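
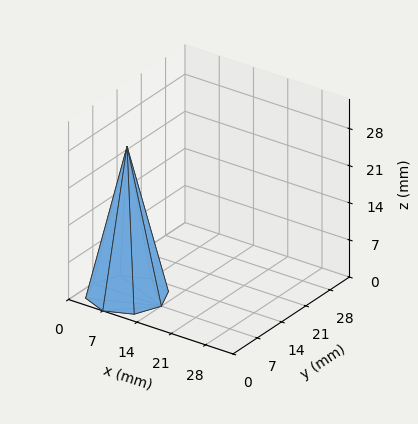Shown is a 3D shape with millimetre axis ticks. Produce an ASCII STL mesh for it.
Reading the render: the shape is a regular 8-sided pyramid, base circumscribed radius ≈ 7 mm, apex at z ≈ 28 mm (dimensions read to the nearest mm from the axis ticks). For the STL, each face is triangulated and given an outward normal.

solid part
  facet normal 0.0000 0.0000 -1.0000
    outer loop
      vertex 7.00 14.00 0.00
      vertex 11.95 11.95 0.00
      vertex 14.00 7.00 0.00
    endloop
  endfacet
  facet normal 0.0000 0.0000 -1.0000
    outer loop
      vertex 2.05 11.95 0.00
      vertex 7.00 14.00 0.00
      vertex 14.00 7.00 0.00
    endloop
  endfacet
  facet normal 0.0000 0.0000 -1.0000
    outer loop
      vertex 0.00 7.00 0.00
      vertex 2.05 11.95 0.00
      vertex 14.00 7.00 0.00
    endloop
  endfacet
  facet normal 0.0000 0.0000 -1.0000
    outer loop
      vertex 2.05 2.05 0.00
      vertex 0.00 7.00 0.00
      vertex 14.00 7.00 0.00
    endloop
  endfacet
  facet normal 0.0000 0.0000 -1.0000
    outer loop
      vertex 7.00 0.00 0.00
      vertex 2.05 2.05 0.00
      vertex 14.00 7.00 0.00
    endloop
  endfacet
  facet normal 0.0000 0.0000 -1.0000
    outer loop
      vertex 11.95 2.05 0.00
      vertex 7.00 0.00 0.00
      vertex 14.00 7.00 0.00
    endloop
  endfacet
  facet normal 0.9002 0.3728 0.2251
    outer loop
      vertex 14.00 7.00 0.00
      vertex 11.95 11.95 0.00
      vertex 7.00 7.00 28.00
    endloop
  endfacet
  facet normal 0.3728 0.9002 0.2251
    outer loop
      vertex 11.95 11.95 0.00
      vertex 7.00 14.00 0.00
      vertex 7.00 7.00 28.00
    endloop
  endfacet
  facet normal -0.3728 0.9002 0.2251
    outer loop
      vertex 7.00 14.00 0.00
      vertex 2.05 11.95 0.00
      vertex 7.00 7.00 28.00
    endloop
  endfacet
  facet normal -0.9002 0.3728 0.2251
    outer loop
      vertex 2.05 11.95 0.00
      vertex 0.00 7.00 0.00
      vertex 7.00 7.00 28.00
    endloop
  endfacet
  facet normal -0.9002 -0.3728 0.2251
    outer loop
      vertex 0.00 7.00 0.00
      vertex 2.05 2.05 0.00
      vertex 7.00 7.00 28.00
    endloop
  endfacet
  facet normal -0.3728 -0.9002 0.2251
    outer loop
      vertex 2.05 2.05 0.00
      vertex 7.00 0.00 0.00
      vertex 7.00 7.00 28.00
    endloop
  endfacet
  facet normal 0.3728 -0.9002 0.2251
    outer loop
      vertex 7.00 0.00 0.00
      vertex 11.95 2.05 0.00
      vertex 7.00 7.00 28.00
    endloop
  endfacet
  facet normal 0.9002 -0.3728 0.2251
    outer loop
      vertex 11.95 2.05 0.00
      vertex 14.00 7.00 0.00
      vertex 7.00 7.00 28.00
    endloop
  endfacet
endsolid part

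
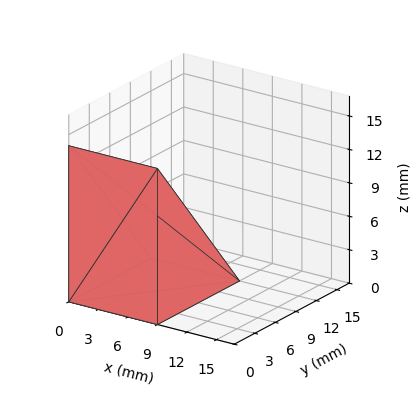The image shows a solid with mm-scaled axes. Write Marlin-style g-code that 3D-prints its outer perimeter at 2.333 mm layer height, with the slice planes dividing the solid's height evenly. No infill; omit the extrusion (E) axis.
Reading the render: the shape is a wedge (ramp): 9 × 12 mm base, rising to 14 mm along the y=0 edge and sloping linearly to z=0 at y=12 (dimensions read to the nearest mm from the axis ticks). For the g-code, the solid's height is divided into equal slices at the stated Δz and each level perimeter traced with G1 moves after a G0 lift.

; perimeter-only toolpath
G21 ; units = mm
G90 ; absolute positioning
G28 ; home
; layer 1
G0 Z2.333
G0 X0.000 Y0.000
G1 X9.000 Y0.000
G1 X9.000 Y10.000
G1 X0.000 Y10.000
G1 X0.000 Y0.000
; layer 2
G0 Z4.667
G0 X0.000 Y0.000
G1 X9.000 Y0.000
G1 X9.000 Y8.000
G1 X0.000 Y8.000
G1 X0.000 Y0.000
; layer 3
G0 Z7.000
G0 X0.000 Y0.000
G1 X9.000 Y0.000
G1 X9.000 Y6.000
G1 X0.000 Y6.000
G1 X0.000 Y0.000
; layer 4
G0 Z9.333
G0 X0.000 Y0.000
G1 X9.000 Y0.000
G1 X9.000 Y4.000
G1 X0.000 Y4.000
G1 X0.000 Y0.000
; layer 5
G0 Z11.667
G0 X0.000 Y0.000
G1 X9.000 Y0.000
G1 X9.000 Y2.000
G1 X0.000 Y2.000
G1 X0.000 Y0.000
M2 ; end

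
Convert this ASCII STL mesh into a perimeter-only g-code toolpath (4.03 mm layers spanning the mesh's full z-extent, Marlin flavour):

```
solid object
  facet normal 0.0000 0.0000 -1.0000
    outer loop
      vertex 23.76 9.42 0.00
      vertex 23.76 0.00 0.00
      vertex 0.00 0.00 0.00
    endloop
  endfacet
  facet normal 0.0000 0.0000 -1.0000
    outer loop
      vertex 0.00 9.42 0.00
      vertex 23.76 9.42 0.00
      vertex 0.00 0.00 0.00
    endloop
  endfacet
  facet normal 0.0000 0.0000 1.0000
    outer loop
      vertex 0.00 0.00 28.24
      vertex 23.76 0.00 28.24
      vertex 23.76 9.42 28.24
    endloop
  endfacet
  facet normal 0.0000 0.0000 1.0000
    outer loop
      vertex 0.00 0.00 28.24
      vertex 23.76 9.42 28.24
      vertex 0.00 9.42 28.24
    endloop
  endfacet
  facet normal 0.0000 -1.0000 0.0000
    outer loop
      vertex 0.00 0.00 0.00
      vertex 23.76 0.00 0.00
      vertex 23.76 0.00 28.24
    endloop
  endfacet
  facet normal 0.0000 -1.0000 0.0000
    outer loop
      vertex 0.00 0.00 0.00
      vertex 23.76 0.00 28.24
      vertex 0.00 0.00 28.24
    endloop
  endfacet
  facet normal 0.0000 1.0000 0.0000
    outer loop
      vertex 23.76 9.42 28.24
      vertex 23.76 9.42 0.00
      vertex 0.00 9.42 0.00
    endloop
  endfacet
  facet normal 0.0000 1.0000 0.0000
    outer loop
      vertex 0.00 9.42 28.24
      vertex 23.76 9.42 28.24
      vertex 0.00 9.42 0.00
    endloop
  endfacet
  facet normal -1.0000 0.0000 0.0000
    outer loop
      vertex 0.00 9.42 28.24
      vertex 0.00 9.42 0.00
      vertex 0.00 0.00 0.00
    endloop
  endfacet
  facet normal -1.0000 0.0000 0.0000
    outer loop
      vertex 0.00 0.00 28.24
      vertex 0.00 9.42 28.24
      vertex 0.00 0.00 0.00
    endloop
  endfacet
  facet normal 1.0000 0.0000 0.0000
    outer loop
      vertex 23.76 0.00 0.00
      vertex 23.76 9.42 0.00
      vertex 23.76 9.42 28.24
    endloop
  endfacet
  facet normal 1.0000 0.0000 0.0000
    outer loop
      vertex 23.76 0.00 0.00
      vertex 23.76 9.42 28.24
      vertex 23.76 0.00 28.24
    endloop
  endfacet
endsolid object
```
; perimeter-only toolpath
G21 ; units = mm
G90 ; absolute positioning
G28 ; home
; layer 1
G0 Z4.03
G0 X0.00 Y0.00
G1 X23.76 Y0.00
G1 X23.76 Y9.42
G1 X0.00 Y9.42
G1 X0.00 Y0.00
; layer 2
G0 Z8.07
G0 X0.00 Y0.00
G1 X23.76 Y0.00
G1 X23.76 Y9.42
G1 X0.00 Y9.42
G1 X0.00 Y0.00
; layer 3
G0 Z12.10
G0 X0.00 Y0.00
G1 X23.76 Y0.00
G1 X23.76 Y9.42
G1 X0.00 Y9.42
G1 X0.00 Y0.00
; layer 4
G0 Z16.14
G0 X0.00 Y0.00
G1 X23.76 Y0.00
G1 X23.76 Y9.42
G1 X0.00 Y9.42
G1 X0.00 Y0.00
; layer 5
G0 Z20.17
G0 X0.00 Y0.00
G1 X23.76 Y0.00
G1 X23.76 Y9.42
G1 X0.00 Y9.42
G1 X0.00 Y0.00
; layer 6
G0 Z24.21
G0 X0.00 Y0.00
G1 X23.76 Y0.00
G1 X23.76 Y9.42
G1 X0.00 Y9.42
G1 X0.00 Y0.00
; layer 7
G0 Z28.24
G0 X0.00 Y0.00
G1 X23.76 Y0.00
G1 X23.76 Y9.42
G1 X0.00 Y9.42
G1 X0.00 Y0.00
M2 ; end

The solid is a rectangular box, roughly 23.8 × 9.42 mm footprint and 28.2 mm tall. Slicing at Δz = 4.03 mm — 7 equal slices spanning the solid's height, so layer i sits at z = i·h/7 — gives 7 non-empty perimeters. Each is a 4-segment closed polygon; G0 lifts to the layer z and rapids to the start vertex, then G1 traces the edges.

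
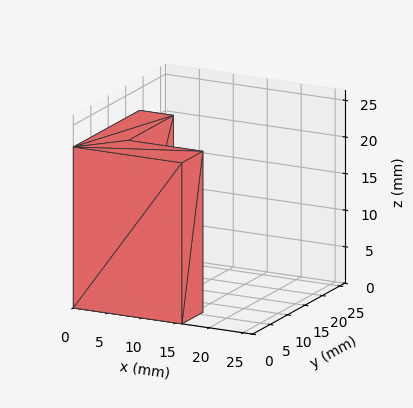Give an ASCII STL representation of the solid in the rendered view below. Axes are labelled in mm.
Reading the render: the shape is an L-shaped prism: outer 16 × 19 mm, arm thicknesses ≈ 6 mm (horizontal) and 5 mm (vertical), extruded 22 mm in z (dimensions read to the nearest mm from the axis ticks). For the STL, each face is triangulated and given an outward normal.

solid part
  facet normal 0.0000 0.0000 -1.0000
    outer loop
      vertex 16.0 6.0 0.0
      vertex 16.0 0.0 0.0
      vertex 0.0 0.0 0.0
    endloop
  endfacet
  facet normal 0.0000 0.0000 -1.0000
    outer loop
      vertex 5.0 6.0 0.0
      vertex 16.0 6.0 0.0
      vertex 0.0 0.0 0.0
    endloop
  endfacet
  facet normal 0.0000 0.0000 -1.0000
    outer loop
      vertex 5.0 19.0 0.0
      vertex 5.0 6.0 0.0
      vertex 0.0 0.0 0.0
    endloop
  endfacet
  facet normal 0.0000 0.0000 -1.0000
    outer loop
      vertex 0.0 19.0 0.0
      vertex 5.0 19.0 0.0
      vertex 0.0 0.0 0.0
    endloop
  endfacet
  facet normal 0.0000 0.0000 1.0000
    outer loop
      vertex 0.0 0.0 22.0
      vertex 16.0 0.0 22.0
      vertex 16.0 6.0 22.0
    endloop
  endfacet
  facet normal 0.0000 0.0000 1.0000
    outer loop
      vertex 0.0 0.0 22.0
      vertex 16.0 6.0 22.0
      vertex 5.0 6.0 22.0
    endloop
  endfacet
  facet normal 0.0000 0.0000 1.0000
    outer loop
      vertex 0.0 0.0 22.0
      vertex 5.0 6.0 22.0
      vertex 5.0 19.0 22.0
    endloop
  endfacet
  facet normal 0.0000 0.0000 1.0000
    outer loop
      vertex 0.0 0.0 22.0
      vertex 5.0 19.0 22.0
      vertex 0.0 19.0 22.0
    endloop
  endfacet
  facet normal 0.0000 -1.0000 0.0000
    outer loop
      vertex 0.0 0.0 0.0
      vertex 16.0 0.0 0.0
      vertex 16.0 0.0 22.0
    endloop
  endfacet
  facet normal 0.0000 -1.0000 0.0000
    outer loop
      vertex 0.0 0.0 0.0
      vertex 16.0 0.0 22.0
      vertex 0.0 0.0 22.0
    endloop
  endfacet
  facet normal 1.0000 0.0000 0.0000
    outer loop
      vertex 16.0 0.0 0.0
      vertex 16.0 6.0 0.0
      vertex 16.0 6.0 22.0
    endloop
  endfacet
  facet normal 1.0000 0.0000 0.0000
    outer loop
      vertex 16.0 0.0 0.0
      vertex 16.0 6.0 22.0
      vertex 16.0 0.0 22.0
    endloop
  endfacet
  facet normal 0.0000 1.0000 0.0000
    outer loop
      vertex 16.0 6.0 0.0
      vertex 5.0 6.0 0.0
      vertex 5.0 6.0 22.0
    endloop
  endfacet
  facet normal 0.0000 1.0000 0.0000
    outer loop
      vertex 16.0 6.0 0.0
      vertex 5.0 6.0 22.0
      vertex 16.0 6.0 22.0
    endloop
  endfacet
  facet normal 1.0000 0.0000 0.0000
    outer loop
      vertex 5.0 6.0 0.0
      vertex 5.0 19.0 0.0
      vertex 5.0 19.0 22.0
    endloop
  endfacet
  facet normal 1.0000 0.0000 0.0000
    outer loop
      vertex 5.0 6.0 0.0
      vertex 5.0 19.0 22.0
      vertex 5.0 6.0 22.0
    endloop
  endfacet
  facet normal 0.0000 1.0000 0.0000
    outer loop
      vertex 5.0 19.0 0.0
      vertex 0.0 19.0 0.0
      vertex 0.0 19.0 22.0
    endloop
  endfacet
  facet normal 0.0000 1.0000 0.0000
    outer loop
      vertex 5.0 19.0 0.0
      vertex 0.0 19.0 22.0
      vertex 5.0 19.0 22.0
    endloop
  endfacet
  facet normal -1.0000 0.0000 0.0000
    outer loop
      vertex 0.0 19.0 0.0
      vertex 0.0 0.0 0.0
      vertex 0.0 0.0 22.0
    endloop
  endfacet
  facet normal -1.0000 0.0000 0.0000
    outer loop
      vertex 0.0 19.0 0.0
      vertex 0.0 0.0 22.0
      vertex 0.0 19.0 22.0
    endloop
  endfacet
endsolid part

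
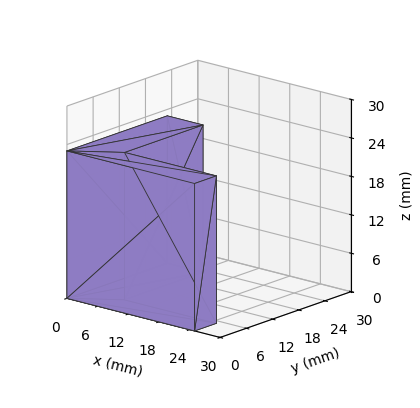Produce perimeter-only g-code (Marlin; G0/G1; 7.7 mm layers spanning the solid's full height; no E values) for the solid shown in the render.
Reading the render: the shape is an L-shaped prism: outer 25 × 23 mm, arm thicknesses ≈ 5 mm (horizontal) and 7 mm (vertical), extruded 23 mm in z (dimensions read to the nearest mm from the axis ticks). For the g-code, the solid's height is divided into equal slices at the stated Δz and each level perimeter traced with G1 moves after a G0 lift.

; perimeter-only toolpath
G21 ; units = mm
G90 ; absolute positioning
G28 ; home
; layer 1
G0 Z7.7
G0 X0.0 Y0.0
G1 X25.0 Y0.0
G1 X25.0 Y5.0
G1 X7.0 Y5.0
G1 X7.0 Y23.0
G1 X0.0 Y23.0
G1 X0.0 Y0.0
; layer 2
G0 Z15.3
G0 X0.0 Y0.0
G1 X25.0 Y0.0
G1 X25.0 Y5.0
G1 X7.0 Y5.0
G1 X7.0 Y23.0
G1 X0.0 Y23.0
G1 X0.0 Y0.0
; layer 3
G0 Z23.0
G0 X0.0 Y0.0
G1 X25.0 Y0.0
G1 X25.0 Y5.0
G1 X7.0 Y5.0
G1 X7.0 Y23.0
G1 X0.0 Y23.0
G1 X0.0 Y0.0
M2 ; end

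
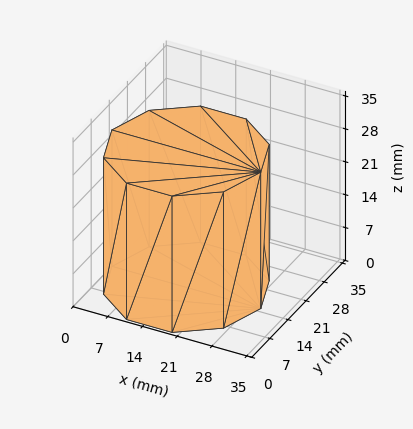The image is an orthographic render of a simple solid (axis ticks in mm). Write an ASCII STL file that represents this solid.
Reading the render: the shape is a regular 10-sided prism (a cylinder approximated with 10 flat sides), circumscribed radius ≈ 15 mm, height ≈ 29 mm (dimensions read to the nearest mm from the axis ticks). For the STL, each face is triangulated and given an outward normal.

solid part
  facet normal 0.0000 0.0000 -1.0000
    outer loop
      vertex 19.6 29.3 0.0
      vertex 27.1 23.8 0.0
      vertex 30.0 15.0 0.0
    endloop
  endfacet
  facet normal 0.0000 0.0000 -1.0000
    outer loop
      vertex 10.4 29.3 0.0
      vertex 19.6 29.3 0.0
      vertex 30.0 15.0 0.0
    endloop
  endfacet
  facet normal 0.0000 0.0000 -1.0000
    outer loop
      vertex 2.9 23.8 0.0
      vertex 10.4 29.3 0.0
      vertex 30.0 15.0 0.0
    endloop
  endfacet
  facet normal 0.0000 0.0000 -1.0000
    outer loop
      vertex 0.0 15.0 0.0
      vertex 2.9 23.8 0.0
      vertex 30.0 15.0 0.0
    endloop
  endfacet
  facet normal 0.0000 0.0000 -1.0000
    outer loop
      vertex 2.9 6.2 0.0
      vertex 0.0 15.0 0.0
      vertex 30.0 15.0 0.0
    endloop
  endfacet
  facet normal 0.0000 0.0000 -1.0000
    outer loop
      vertex 10.4 0.7 0.0
      vertex 2.9 6.2 0.0
      vertex 30.0 15.0 0.0
    endloop
  endfacet
  facet normal 0.0000 0.0000 -1.0000
    outer loop
      vertex 19.6 0.7 0.0
      vertex 10.4 0.7 0.0
      vertex 30.0 15.0 0.0
    endloop
  endfacet
  facet normal 0.0000 0.0000 -1.0000
    outer loop
      vertex 27.1 6.2 0.0
      vertex 19.6 0.7 0.0
      vertex 30.0 15.0 0.0
    endloop
  endfacet
  facet normal 0.0000 0.0000 1.0000
    outer loop
      vertex 30.0 15.0 29.0
      vertex 27.1 23.8 29.0
      vertex 19.6 29.3 29.0
    endloop
  endfacet
  facet normal 0.0000 0.0000 1.0000
    outer loop
      vertex 30.0 15.0 29.0
      vertex 19.6 29.3 29.0
      vertex 10.4 29.3 29.0
    endloop
  endfacet
  facet normal 0.0000 0.0000 1.0000
    outer loop
      vertex 30.0 15.0 29.0
      vertex 10.4 29.3 29.0
      vertex 2.9 23.8 29.0
    endloop
  endfacet
  facet normal 0.0000 0.0000 1.0000
    outer loop
      vertex 30.0 15.0 29.0
      vertex 2.9 23.8 29.0
      vertex 0.0 15.0 29.0
    endloop
  endfacet
  facet normal 0.0000 0.0000 1.0000
    outer loop
      vertex 30.0 15.0 29.0
      vertex 0.0 15.0 29.0
      vertex 2.9 6.2 29.0
    endloop
  endfacet
  facet normal 0.0000 0.0000 1.0000
    outer loop
      vertex 30.0 15.0 29.0
      vertex 2.9 6.2 29.0
      vertex 10.4 0.7 29.0
    endloop
  endfacet
  facet normal 0.0000 0.0000 1.0000
    outer loop
      vertex 30.0 15.0 29.0
      vertex 10.4 0.7 29.0
      vertex 19.6 0.7 29.0
    endloop
  endfacet
  facet normal 0.0000 0.0000 1.0000
    outer loop
      vertex 30.0 15.0 29.0
      vertex 19.6 0.7 29.0
      vertex 27.1 6.2 29.0
    endloop
  endfacet
  facet normal 0.9498 0.3130 0.0000
    outer loop
      vertex 30.0 15.0 0.0
      vertex 27.1 23.8 0.0
      vertex 27.1 23.8 29.0
    endloop
  endfacet
  facet normal 0.9498 0.3130 0.0000
    outer loop
      vertex 30.0 15.0 0.0
      vertex 27.1 23.8 29.0
      vertex 30.0 15.0 29.0
    endloop
  endfacet
  facet normal 0.5914 0.8064 0.0000
    outer loop
      vertex 27.1 23.8 0.0
      vertex 19.6 29.3 0.0
      vertex 19.6 29.3 29.0
    endloop
  endfacet
  facet normal 0.5914 0.8064 0.0000
    outer loop
      vertex 27.1 23.8 0.0
      vertex 19.6 29.3 29.0
      vertex 27.1 23.8 29.0
    endloop
  endfacet
  facet normal 0.0000 1.0000 0.0000
    outer loop
      vertex 19.6 29.3 0.0
      vertex 10.4 29.3 0.0
      vertex 10.4 29.3 29.0
    endloop
  endfacet
  facet normal 0.0000 1.0000 0.0000
    outer loop
      vertex 19.6 29.3 0.0
      vertex 10.4 29.3 29.0
      vertex 19.6 29.3 29.0
    endloop
  endfacet
  facet normal -0.5914 0.8064 0.0000
    outer loop
      vertex 10.4 29.3 0.0
      vertex 2.9 23.8 0.0
      vertex 2.9 23.8 29.0
    endloop
  endfacet
  facet normal -0.5914 0.8064 0.0000
    outer loop
      vertex 10.4 29.3 0.0
      vertex 2.9 23.8 29.0
      vertex 10.4 29.3 29.0
    endloop
  endfacet
  facet normal -0.9498 0.3130 0.0000
    outer loop
      vertex 2.9 23.8 0.0
      vertex 0.0 15.0 0.0
      vertex 0.0 15.0 29.0
    endloop
  endfacet
  facet normal -0.9498 0.3130 0.0000
    outer loop
      vertex 2.9 23.8 0.0
      vertex 0.0 15.0 29.0
      vertex 2.9 23.8 29.0
    endloop
  endfacet
  facet normal -0.9498 -0.3130 0.0000
    outer loop
      vertex 0.0 15.0 0.0
      vertex 2.9 6.2 0.0
      vertex 2.9 6.2 29.0
    endloop
  endfacet
  facet normal -0.9498 -0.3130 0.0000
    outer loop
      vertex 0.0 15.0 0.0
      vertex 2.9 6.2 29.0
      vertex 0.0 15.0 29.0
    endloop
  endfacet
  facet normal -0.5914 -0.8064 0.0000
    outer loop
      vertex 2.9 6.2 0.0
      vertex 10.4 0.7 0.0
      vertex 10.4 0.7 29.0
    endloop
  endfacet
  facet normal -0.5914 -0.8064 0.0000
    outer loop
      vertex 2.9 6.2 0.0
      vertex 10.4 0.7 29.0
      vertex 2.9 6.2 29.0
    endloop
  endfacet
  facet normal 0.0000 -1.0000 0.0000
    outer loop
      vertex 10.4 0.7 0.0
      vertex 19.6 0.7 0.0
      vertex 19.6 0.7 29.0
    endloop
  endfacet
  facet normal 0.0000 -1.0000 0.0000
    outer loop
      vertex 10.4 0.7 0.0
      vertex 19.6 0.7 29.0
      vertex 10.4 0.7 29.0
    endloop
  endfacet
  facet normal 0.5914 -0.8064 0.0000
    outer loop
      vertex 19.6 0.7 0.0
      vertex 27.1 6.2 0.0
      vertex 27.1 6.2 29.0
    endloop
  endfacet
  facet normal 0.5914 -0.8064 0.0000
    outer loop
      vertex 19.6 0.7 0.0
      vertex 27.1 6.2 29.0
      vertex 19.6 0.7 29.0
    endloop
  endfacet
  facet normal 0.9498 -0.3130 0.0000
    outer loop
      vertex 27.1 6.2 0.0
      vertex 30.0 15.0 0.0
      vertex 30.0 15.0 29.0
    endloop
  endfacet
  facet normal 0.9498 -0.3130 0.0000
    outer loop
      vertex 27.1 6.2 0.0
      vertex 30.0 15.0 29.0
      vertex 27.1 6.2 29.0
    endloop
  endfacet
endsolid part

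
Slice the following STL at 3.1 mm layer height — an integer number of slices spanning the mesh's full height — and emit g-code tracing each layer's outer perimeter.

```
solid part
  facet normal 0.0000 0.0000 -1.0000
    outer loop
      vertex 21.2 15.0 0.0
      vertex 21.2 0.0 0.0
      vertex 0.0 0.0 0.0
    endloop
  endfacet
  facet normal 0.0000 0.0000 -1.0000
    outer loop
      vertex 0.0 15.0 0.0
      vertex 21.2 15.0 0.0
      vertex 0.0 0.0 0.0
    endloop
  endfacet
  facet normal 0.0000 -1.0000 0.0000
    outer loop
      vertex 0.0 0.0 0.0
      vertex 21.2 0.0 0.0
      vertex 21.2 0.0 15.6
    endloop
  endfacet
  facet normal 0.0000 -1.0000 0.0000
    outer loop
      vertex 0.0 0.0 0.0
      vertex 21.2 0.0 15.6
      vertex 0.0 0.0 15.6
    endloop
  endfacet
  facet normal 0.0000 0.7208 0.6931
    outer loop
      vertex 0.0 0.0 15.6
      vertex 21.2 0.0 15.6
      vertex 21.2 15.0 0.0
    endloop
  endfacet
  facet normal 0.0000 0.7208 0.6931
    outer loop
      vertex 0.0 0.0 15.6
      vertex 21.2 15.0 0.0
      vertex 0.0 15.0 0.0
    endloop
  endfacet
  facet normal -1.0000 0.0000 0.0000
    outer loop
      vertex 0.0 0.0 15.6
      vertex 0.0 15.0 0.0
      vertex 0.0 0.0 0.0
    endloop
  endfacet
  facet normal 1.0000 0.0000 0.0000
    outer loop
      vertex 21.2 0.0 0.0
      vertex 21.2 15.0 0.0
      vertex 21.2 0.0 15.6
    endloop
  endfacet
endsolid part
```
; perimeter-only toolpath
G21 ; units = mm
G90 ; absolute positioning
G28 ; home
; layer 1
G0 Z3.1
G0 X0.0 Y0.0
G1 X21.2 Y0.0
G1 X21.2 Y12.0
G1 X0.0 Y12.0
G1 X0.0 Y0.0
; layer 2
G0 Z6.2
G0 X0.0 Y0.0
G1 X21.2 Y0.0
G1 X21.2 Y9.0
G1 X0.0 Y9.0
G1 X0.0 Y0.0
; layer 3
G0 Z9.4
G0 X0.0 Y0.0
G1 X21.2 Y0.0
G1 X21.2 Y6.0
G1 X0.0 Y6.0
G1 X0.0 Y0.0
; layer 4
G0 Z12.5
G0 X0.0 Y0.0
G1 X21.2 Y0.0
G1 X21.2 Y3.0
G1 X0.0 Y3.0
G1 X0.0 Y0.0
M2 ; end

The solid is a wedge (ramp): 21.2 × 15 mm base, rising to 15.6 mm along the y=0 edge and sloping linearly to z=0 at y=15. Slicing at Δz = 3.1 mm — 5 equal slices spanning the solid's height, so layer i sits at z = i·h/5 — gives 4 non-empty perimeters. Each is a 4-segment closed polygon; G0 lifts to the layer z and rapids to the start vertex, then G1 traces the edges. The cross-section shrinks linearly with z (the slice at the apex is degenerate and omitted).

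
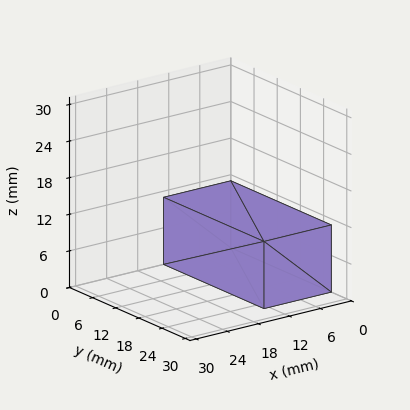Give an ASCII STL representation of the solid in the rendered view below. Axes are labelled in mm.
Reading the render: the shape is a rectangular box, roughly 13 × 26 mm footprint and 11 mm tall (dimensions read to the nearest mm from the axis ticks). For the STL, each face is triangulated and given an outward normal.

solid part
  facet normal 0.0000 0.0000 -1.0000
    outer loop
      vertex 13.0 26.0 0.0
      vertex 13.0 0.0 0.0
      vertex 0.0 0.0 0.0
    endloop
  endfacet
  facet normal 0.0000 0.0000 -1.0000
    outer loop
      vertex 0.0 26.0 0.0
      vertex 13.0 26.0 0.0
      vertex 0.0 0.0 0.0
    endloop
  endfacet
  facet normal 0.0000 0.0000 1.0000
    outer loop
      vertex 0.0 0.0 11.0
      vertex 13.0 0.0 11.0
      vertex 13.0 26.0 11.0
    endloop
  endfacet
  facet normal 0.0000 0.0000 1.0000
    outer loop
      vertex 0.0 0.0 11.0
      vertex 13.0 26.0 11.0
      vertex 0.0 26.0 11.0
    endloop
  endfacet
  facet normal 0.0000 -1.0000 0.0000
    outer loop
      vertex 0.0 0.0 0.0
      vertex 13.0 0.0 0.0
      vertex 13.0 0.0 11.0
    endloop
  endfacet
  facet normal 0.0000 -1.0000 0.0000
    outer loop
      vertex 0.0 0.0 0.0
      vertex 13.0 0.0 11.0
      vertex 0.0 0.0 11.0
    endloop
  endfacet
  facet normal 0.0000 1.0000 0.0000
    outer loop
      vertex 13.0 26.0 11.0
      vertex 13.0 26.0 0.0
      vertex 0.0 26.0 0.0
    endloop
  endfacet
  facet normal 0.0000 1.0000 0.0000
    outer loop
      vertex 0.0 26.0 11.0
      vertex 13.0 26.0 11.0
      vertex 0.0 26.0 0.0
    endloop
  endfacet
  facet normal -1.0000 0.0000 0.0000
    outer loop
      vertex 0.0 26.0 11.0
      vertex 0.0 26.0 0.0
      vertex 0.0 0.0 0.0
    endloop
  endfacet
  facet normal -1.0000 0.0000 0.0000
    outer loop
      vertex 0.0 0.0 11.0
      vertex 0.0 26.0 11.0
      vertex 0.0 0.0 0.0
    endloop
  endfacet
  facet normal 1.0000 0.0000 0.0000
    outer loop
      vertex 13.0 0.0 0.0
      vertex 13.0 26.0 0.0
      vertex 13.0 26.0 11.0
    endloop
  endfacet
  facet normal 1.0000 0.0000 0.0000
    outer loop
      vertex 13.0 0.0 0.0
      vertex 13.0 26.0 11.0
      vertex 13.0 0.0 11.0
    endloop
  endfacet
endsolid part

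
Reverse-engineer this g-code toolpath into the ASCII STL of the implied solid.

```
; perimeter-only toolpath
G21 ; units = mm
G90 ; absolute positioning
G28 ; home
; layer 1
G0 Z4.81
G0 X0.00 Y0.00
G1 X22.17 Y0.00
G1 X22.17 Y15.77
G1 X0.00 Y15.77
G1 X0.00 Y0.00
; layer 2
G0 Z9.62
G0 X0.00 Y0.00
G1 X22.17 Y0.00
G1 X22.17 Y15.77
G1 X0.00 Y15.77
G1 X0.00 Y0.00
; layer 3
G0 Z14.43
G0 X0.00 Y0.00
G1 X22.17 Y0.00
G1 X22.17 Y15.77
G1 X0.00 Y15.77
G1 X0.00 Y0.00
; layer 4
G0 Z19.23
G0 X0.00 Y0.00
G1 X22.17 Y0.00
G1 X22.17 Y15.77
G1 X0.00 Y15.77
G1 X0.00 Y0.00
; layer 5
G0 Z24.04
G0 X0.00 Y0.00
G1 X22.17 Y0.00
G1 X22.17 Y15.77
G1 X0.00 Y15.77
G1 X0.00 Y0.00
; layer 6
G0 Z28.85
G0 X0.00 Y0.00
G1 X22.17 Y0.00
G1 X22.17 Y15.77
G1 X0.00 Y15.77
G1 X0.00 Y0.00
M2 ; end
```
solid part
  facet normal 0.0000 0.0000 -1.0000
    outer loop
      vertex 22.17 15.77 0.00
      vertex 22.17 0.00 0.00
      vertex 0.00 0.00 0.00
    endloop
  endfacet
  facet normal 0.0000 0.0000 -1.0000
    outer loop
      vertex 0.00 15.77 0.00
      vertex 22.17 15.77 0.00
      vertex 0.00 0.00 0.00
    endloop
  endfacet
  facet normal 0.0000 0.0000 1.0000
    outer loop
      vertex 0.00 0.00 28.85
      vertex 22.17 0.00 28.85
      vertex 22.17 15.77 28.85
    endloop
  endfacet
  facet normal 0.0000 0.0000 1.0000
    outer loop
      vertex 0.00 0.00 28.85
      vertex 22.17 15.77 28.85
      vertex 0.00 15.77 28.85
    endloop
  endfacet
  facet normal 0.0000 -1.0000 0.0000
    outer loop
      vertex 0.00 0.00 0.00
      vertex 22.17 0.00 0.00
      vertex 22.17 0.00 28.85
    endloop
  endfacet
  facet normal 0.0000 -1.0000 0.0000
    outer loop
      vertex 0.00 0.00 0.00
      vertex 22.17 0.00 28.85
      vertex 0.00 0.00 28.85
    endloop
  endfacet
  facet normal 0.0000 1.0000 0.0000
    outer loop
      vertex 22.17 15.77 28.85
      vertex 22.17 15.77 0.00
      vertex 0.00 15.77 0.00
    endloop
  endfacet
  facet normal 0.0000 1.0000 0.0000
    outer loop
      vertex 0.00 15.77 28.85
      vertex 22.17 15.77 28.85
      vertex 0.00 15.77 0.00
    endloop
  endfacet
  facet normal -1.0000 0.0000 0.0000
    outer loop
      vertex 0.00 15.77 28.85
      vertex 0.00 15.77 0.00
      vertex 0.00 0.00 0.00
    endloop
  endfacet
  facet normal -1.0000 0.0000 0.0000
    outer loop
      vertex 0.00 0.00 28.85
      vertex 0.00 15.77 28.85
      vertex 0.00 0.00 0.00
    endloop
  endfacet
  facet normal 1.0000 0.0000 0.0000
    outer loop
      vertex 22.17 0.00 0.00
      vertex 22.17 15.77 0.00
      vertex 22.17 15.77 28.85
    endloop
  endfacet
  facet normal 1.0000 0.0000 0.0000
    outer loop
      vertex 22.17 0.00 0.00
      vertex 22.17 15.77 28.85
      vertex 22.17 0.00 28.85
    endloop
  endfacet
endsolid part

The G0 Z moves step by Δz≈4.81 mm. Every layer's G1 loop is the same polygon, so the solid is a straight extrusion of it from z=0 to z≈28.9. Closing with flat bottom and top caps and triangulating gives 12 facets — a rectangular box, roughly 22.2 × 15.8 mm footprint and 28.9 mm tall.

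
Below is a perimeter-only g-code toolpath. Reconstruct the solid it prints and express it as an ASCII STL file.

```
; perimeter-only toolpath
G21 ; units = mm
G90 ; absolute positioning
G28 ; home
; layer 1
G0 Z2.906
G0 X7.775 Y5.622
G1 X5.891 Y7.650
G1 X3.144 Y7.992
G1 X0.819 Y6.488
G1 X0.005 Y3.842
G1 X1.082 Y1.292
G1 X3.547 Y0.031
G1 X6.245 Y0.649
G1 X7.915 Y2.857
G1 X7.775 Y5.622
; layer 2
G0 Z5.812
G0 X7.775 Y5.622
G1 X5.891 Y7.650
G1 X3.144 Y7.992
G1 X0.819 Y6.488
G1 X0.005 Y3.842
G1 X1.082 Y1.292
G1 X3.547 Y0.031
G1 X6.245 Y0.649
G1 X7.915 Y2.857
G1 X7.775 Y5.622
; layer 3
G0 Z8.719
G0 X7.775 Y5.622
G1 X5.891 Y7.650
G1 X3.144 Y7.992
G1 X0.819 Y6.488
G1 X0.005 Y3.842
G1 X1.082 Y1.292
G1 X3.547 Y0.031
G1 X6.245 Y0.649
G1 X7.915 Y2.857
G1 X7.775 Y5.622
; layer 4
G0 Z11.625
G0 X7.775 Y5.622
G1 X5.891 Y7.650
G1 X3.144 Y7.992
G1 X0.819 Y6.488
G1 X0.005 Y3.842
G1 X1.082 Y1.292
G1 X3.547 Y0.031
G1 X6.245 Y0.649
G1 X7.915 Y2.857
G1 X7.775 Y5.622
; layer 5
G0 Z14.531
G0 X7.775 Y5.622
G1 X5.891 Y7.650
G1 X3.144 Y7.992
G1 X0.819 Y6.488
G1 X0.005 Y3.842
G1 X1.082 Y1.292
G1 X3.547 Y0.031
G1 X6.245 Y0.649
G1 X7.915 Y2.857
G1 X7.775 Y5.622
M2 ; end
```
solid part
  facet normal 0.0000 0.0000 -1.0000
    outer loop
      vertex 3.144 7.992 0.000
      vertex 5.891 7.650 0.000
      vertex 7.775 5.622 0.000
    endloop
  endfacet
  facet normal 0.0000 0.0000 -1.0000
    outer loop
      vertex 0.819 6.488 0.000
      vertex 3.144 7.992 0.000
      vertex 7.775 5.622 0.000
    endloop
  endfacet
  facet normal 0.0000 0.0000 -1.0000
    outer loop
      vertex 0.005 3.842 0.000
      vertex 0.819 6.488 0.000
      vertex 7.775 5.622 0.000
    endloop
  endfacet
  facet normal 0.0000 0.0000 -1.0000
    outer loop
      vertex 1.082 1.292 0.000
      vertex 0.005 3.842 0.000
      vertex 7.775 5.622 0.000
    endloop
  endfacet
  facet normal 0.0000 0.0000 -1.0000
    outer loop
      vertex 3.547 0.031 0.000
      vertex 1.082 1.292 0.000
      vertex 7.775 5.622 0.000
    endloop
  endfacet
  facet normal 0.0000 0.0000 -1.0000
    outer loop
      vertex 6.245 0.649 0.000
      vertex 3.547 0.031 0.000
      vertex 7.775 5.622 0.000
    endloop
  endfacet
  facet normal 0.0000 0.0000 -1.0000
    outer loop
      vertex 7.915 2.857 0.000
      vertex 6.245 0.649 0.000
      vertex 7.775 5.622 0.000
    endloop
  endfacet
  facet normal 0.0000 0.0000 1.0000
    outer loop
      vertex 7.775 5.622 14.531
      vertex 5.891 7.650 14.531
      vertex 3.144 7.992 14.531
    endloop
  endfacet
  facet normal 0.0000 0.0000 1.0000
    outer loop
      vertex 7.775 5.622 14.531
      vertex 3.144 7.992 14.531
      vertex 0.819 6.488 14.531
    endloop
  endfacet
  facet normal 0.0000 0.0000 1.0000
    outer loop
      vertex 7.775 5.622 14.531
      vertex 0.819 6.488 14.531
      vertex 0.005 3.842 14.531
    endloop
  endfacet
  facet normal 0.0000 0.0000 1.0000
    outer loop
      vertex 7.775 5.622 14.531
      vertex 0.005 3.842 14.531
      vertex 1.082 1.292 14.531
    endloop
  endfacet
  facet normal 0.0000 0.0000 1.0000
    outer loop
      vertex 7.775 5.622 14.531
      vertex 1.082 1.292 14.531
      vertex 3.547 0.031 14.531
    endloop
  endfacet
  facet normal 0.0000 0.0000 1.0000
    outer loop
      vertex 7.775 5.622 14.531
      vertex 3.547 0.031 14.531
      vertex 6.245 0.649 14.531
    endloop
  endfacet
  facet normal 0.0000 0.0000 1.0000
    outer loop
      vertex 7.775 5.622 14.531
      vertex 6.245 0.649 14.531
      vertex 7.915 2.857 14.531
    endloop
  endfacet
  facet normal 0.7326 0.6806 0.0000
    outer loop
      vertex 7.775 5.622 0.000
      vertex 5.891 7.650 0.000
      vertex 5.891 7.650 14.531
    endloop
  endfacet
  facet normal 0.7326 0.6806 0.0000
    outer loop
      vertex 7.775 5.622 0.000
      vertex 5.891 7.650 14.531
      vertex 7.775 5.622 14.531
    endloop
  endfacet
  facet normal 0.1235 0.9923 0.0000
    outer loop
      vertex 5.891 7.650 0.000
      vertex 3.144 7.992 0.000
      vertex 3.144 7.992 14.531
    endloop
  endfacet
  facet normal 0.1235 0.9923 0.0000
    outer loop
      vertex 5.891 7.650 0.000
      vertex 3.144 7.992 14.531
      vertex 5.891 7.650 14.531
    endloop
  endfacet
  facet normal -0.5431 0.8396 0.0000
    outer loop
      vertex 3.144 7.992 0.000
      vertex 0.819 6.488 0.000
      vertex 0.819 6.488 14.531
    endloop
  endfacet
  facet normal -0.5431 0.8396 0.0000
    outer loop
      vertex 3.144 7.992 0.000
      vertex 0.819 6.488 14.531
      vertex 3.144 7.992 14.531
    endloop
  endfacet
  facet normal -0.9558 0.2940 0.0000
    outer loop
      vertex 0.819 6.488 0.000
      vertex 0.005 3.842 0.000
      vertex 0.005 3.842 14.531
    endloop
  endfacet
  facet normal -0.9558 0.2940 0.0000
    outer loop
      vertex 0.819 6.488 0.000
      vertex 0.005 3.842 14.531
      vertex 0.819 6.488 14.531
    endloop
  endfacet
  facet normal -0.9212 -0.3891 0.0000
    outer loop
      vertex 0.005 3.842 0.000
      vertex 1.082 1.292 0.000
      vertex 1.082 1.292 14.531
    endloop
  endfacet
  facet normal -0.9212 -0.3891 0.0000
    outer loop
      vertex 0.005 3.842 0.000
      vertex 1.082 1.292 14.531
      vertex 0.005 3.842 14.531
    endloop
  endfacet
  facet normal -0.4554 -0.8903 0.0000
    outer loop
      vertex 1.082 1.292 0.000
      vertex 3.547 0.031 0.000
      vertex 3.547 0.031 14.531
    endloop
  endfacet
  facet normal -0.4554 -0.8903 0.0000
    outer loop
      vertex 1.082 1.292 0.000
      vertex 3.547 0.031 14.531
      vertex 1.082 1.292 14.531
    endloop
  endfacet
  facet normal 0.2233 -0.9748 0.0000
    outer loop
      vertex 3.547 0.031 0.000
      vertex 6.245 0.649 0.000
      vertex 6.245 0.649 14.531
    endloop
  endfacet
  facet normal 0.2233 -0.9748 0.0000
    outer loop
      vertex 3.547 0.031 0.000
      vertex 6.245 0.649 14.531
      vertex 3.547 0.031 14.531
    endloop
  endfacet
  facet normal 0.7976 -0.6032 0.0000
    outer loop
      vertex 6.245 0.649 0.000
      vertex 7.915 2.857 0.000
      vertex 7.915 2.857 14.531
    endloop
  endfacet
  facet normal 0.7976 -0.6032 0.0000
    outer loop
      vertex 6.245 0.649 0.000
      vertex 7.915 2.857 14.531
      vertex 6.245 0.649 14.531
    endloop
  endfacet
  facet normal 0.9987 0.0506 0.0000
    outer loop
      vertex 7.915 2.857 0.000
      vertex 7.775 5.622 0.000
      vertex 7.775 5.622 14.531
    endloop
  endfacet
  facet normal 0.9987 0.0506 0.0000
    outer loop
      vertex 7.915 2.857 0.000
      vertex 7.775 5.622 14.531
      vertex 7.915 2.857 14.531
    endloop
  endfacet
endsolid part

The G0 Z moves step by Δz≈2.906 mm. Every layer's G1 loop is the same polygon, so the solid is a straight extrusion of it from z=0 to z≈14.5. Closing with flat bottom and top caps and triangulating gives 32 facets — a regular 9-sided prism (a cylinder approximated with 9 flat sides), circumscribed radius ≈ 4.05 mm, height ≈ 14.5 mm.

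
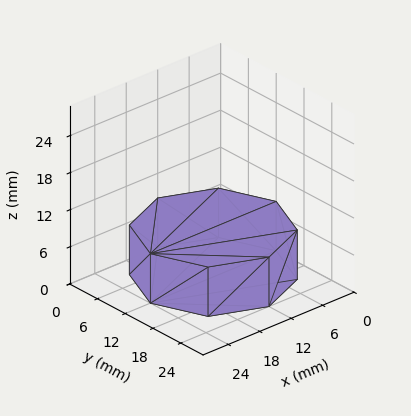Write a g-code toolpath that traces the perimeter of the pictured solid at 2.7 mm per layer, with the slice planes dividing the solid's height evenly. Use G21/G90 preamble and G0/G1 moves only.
Reading the render: the shape is a regular 8-sided prism (a cylinder approximated with 8 flat sides), circumscribed radius ≈ 12 mm, height ≈ 8 mm (dimensions read to the nearest mm from the axis ticks). For the g-code, the solid's height is divided into equal slices at the stated Δz and each level perimeter traced with G1 moves after a G0 lift.

; perimeter-only toolpath
G21 ; units = mm
G90 ; absolute positioning
G28 ; home
; layer 1
G0 Z2.7
G0 X24.0 Y12.0
G1 X20.5 Y20.5
G1 X12.0 Y24.0
G1 X3.5 Y20.5
G1 X0.0 Y12.0
G1 X3.5 Y3.5
G1 X12.0 Y0.0
G1 X20.5 Y3.5
G1 X24.0 Y12.0
; layer 2
G0 Z5.3
G0 X24.0 Y12.0
G1 X20.5 Y20.5
G1 X12.0 Y24.0
G1 X3.5 Y20.5
G1 X0.0 Y12.0
G1 X3.5 Y3.5
G1 X12.0 Y0.0
G1 X20.5 Y3.5
G1 X24.0 Y12.0
; layer 3
G0 Z8.0
G0 X24.0 Y12.0
G1 X20.5 Y20.5
G1 X12.0 Y24.0
G1 X3.5 Y20.5
G1 X0.0 Y12.0
G1 X3.5 Y3.5
G1 X12.0 Y0.0
G1 X20.5 Y3.5
G1 X24.0 Y12.0
M2 ; end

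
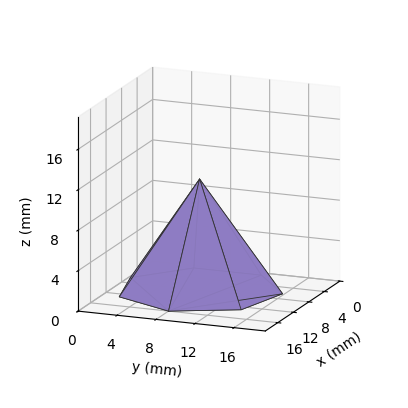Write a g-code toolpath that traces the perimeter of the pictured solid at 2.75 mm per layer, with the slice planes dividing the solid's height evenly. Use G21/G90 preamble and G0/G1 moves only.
Reading the render: the shape is a regular 7-sided pyramid, base circumscribed radius ≈ 8 mm, apex at z ≈ 11 mm (dimensions read to the nearest mm from the axis ticks). For the g-code, the solid's height is divided into equal slices at the stated Δz and each level perimeter traced with G1 moves after a G0 lift.

; perimeter-only toolpath
G21 ; units = mm
G90 ; absolute positioning
G28 ; home
; layer 1
G0 Z2.75
G0 X14.00 Y8.00
G1 X11.74 Y12.69
G1 X6.67 Y13.85
G1 X2.59 Y10.60
G1 X2.59 Y5.40
G1 X6.67 Y2.15
G1 X11.74 Y3.31
G1 X14.00 Y8.00
; layer 2
G0 Z5.50
G0 X12.00 Y8.00
G1 X10.50 Y11.12
G1 X7.11 Y11.90
G1 X4.39 Y9.73
G1 X4.39 Y6.27
G1 X7.11 Y4.10
G1 X10.50 Y4.88
G1 X12.00 Y8.00
; layer 3
G0 Z8.25
G0 X10.00 Y8.00
G1 X9.25 Y9.56
G1 X7.55 Y9.95
G1 X6.20 Y8.87
G1 X6.20 Y7.13
G1 X7.55 Y6.05
G1 X9.25 Y6.44
G1 X10.00 Y8.00
M2 ; end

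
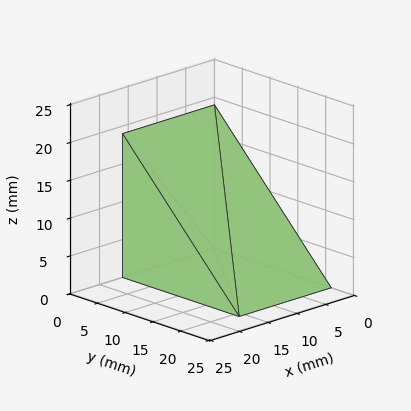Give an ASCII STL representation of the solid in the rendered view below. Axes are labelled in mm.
Reading the render: the shape is a wedge (ramp): 16 × 21 mm base, rising to 19 mm along the y=0 edge and sloping linearly to z=0 at y=21 (dimensions read to the nearest mm from the axis ticks). For the STL, each face is triangulated and given an outward normal.

solid part
  facet normal 0.0000 0.0000 -1.0000
    outer loop
      vertex 16.000 21.000 0.000
      vertex 16.000 0.000 0.000
      vertex 0.000 0.000 0.000
    endloop
  endfacet
  facet normal 0.0000 0.0000 -1.0000
    outer loop
      vertex 0.000 21.000 0.000
      vertex 16.000 21.000 0.000
      vertex 0.000 0.000 0.000
    endloop
  endfacet
  facet normal 0.0000 -1.0000 0.0000
    outer loop
      vertex 0.000 0.000 0.000
      vertex 16.000 0.000 0.000
      vertex 16.000 0.000 19.000
    endloop
  endfacet
  facet normal 0.0000 -1.0000 0.0000
    outer loop
      vertex 0.000 0.000 0.000
      vertex 16.000 0.000 19.000
      vertex 0.000 0.000 19.000
    endloop
  endfacet
  facet normal 0.0000 0.6709 0.7415
    outer loop
      vertex 0.000 0.000 19.000
      vertex 16.000 0.000 19.000
      vertex 16.000 21.000 0.000
    endloop
  endfacet
  facet normal 0.0000 0.6709 0.7415
    outer loop
      vertex 0.000 0.000 19.000
      vertex 16.000 21.000 0.000
      vertex 0.000 21.000 0.000
    endloop
  endfacet
  facet normal -1.0000 0.0000 0.0000
    outer loop
      vertex 0.000 0.000 19.000
      vertex 0.000 21.000 0.000
      vertex 0.000 0.000 0.000
    endloop
  endfacet
  facet normal 1.0000 0.0000 0.0000
    outer loop
      vertex 16.000 0.000 0.000
      vertex 16.000 21.000 0.000
      vertex 16.000 0.000 19.000
    endloop
  endfacet
endsolid part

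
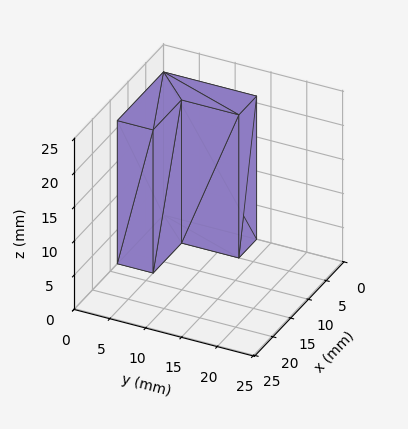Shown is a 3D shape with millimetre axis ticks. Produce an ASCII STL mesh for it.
Reading the render: the shape is an L-shaped prism: outer 13 × 13 mm, arm thicknesses ≈ 5 mm (horizontal) and 5 mm (vertical), extruded 21 mm in z (dimensions read to the nearest mm from the axis ticks). For the STL, each face is triangulated and given an outward normal.

solid part
  facet normal 0.0000 0.0000 -1.0000
    outer loop
      vertex 13.000 5.000 0.000
      vertex 13.000 0.000 0.000
      vertex 0.000 0.000 0.000
    endloop
  endfacet
  facet normal 0.0000 0.0000 -1.0000
    outer loop
      vertex 5.000 5.000 0.000
      vertex 13.000 5.000 0.000
      vertex 0.000 0.000 0.000
    endloop
  endfacet
  facet normal 0.0000 0.0000 -1.0000
    outer loop
      vertex 5.000 13.000 0.000
      vertex 5.000 5.000 0.000
      vertex 0.000 0.000 0.000
    endloop
  endfacet
  facet normal 0.0000 0.0000 -1.0000
    outer loop
      vertex 0.000 13.000 0.000
      vertex 5.000 13.000 0.000
      vertex 0.000 0.000 0.000
    endloop
  endfacet
  facet normal 0.0000 0.0000 1.0000
    outer loop
      vertex 0.000 0.000 21.000
      vertex 13.000 0.000 21.000
      vertex 13.000 5.000 21.000
    endloop
  endfacet
  facet normal 0.0000 0.0000 1.0000
    outer loop
      vertex 0.000 0.000 21.000
      vertex 13.000 5.000 21.000
      vertex 5.000 5.000 21.000
    endloop
  endfacet
  facet normal 0.0000 0.0000 1.0000
    outer loop
      vertex 0.000 0.000 21.000
      vertex 5.000 5.000 21.000
      vertex 5.000 13.000 21.000
    endloop
  endfacet
  facet normal 0.0000 0.0000 1.0000
    outer loop
      vertex 0.000 0.000 21.000
      vertex 5.000 13.000 21.000
      vertex 0.000 13.000 21.000
    endloop
  endfacet
  facet normal 0.0000 -1.0000 0.0000
    outer loop
      vertex 0.000 0.000 0.000
      vertex 13.000 0.000 0.000
      vertex 13.000 0.000 21.000
    endloop
  endfacet
  facet normal 0.0000 -1.0000 0.0000
    outer loop
      vertex 0.000 0.000 0.000
      vertex 13.000 0.000 21.000
      vertex 0.000 0.000 21.000
    endloop
  endfacet
  facet normal 1.0000 0.0000 0.0000
    outer loop
      vertex 13.000 0.000 0.000
      vertex 13.000 5.000 0.000
      vertex 13.000 5.000 21.000
    endloop
  endfacet
  facet normal 1.0000 0.0000 0.0000
    outer loop
      vertex 13.000 0.000 0.000
      vertex 13.000 5.000 21.000
      vertex 13.000 0.000 21.000
    endloop
  endfacet
  facet normal 0.0000 1.0000 0.0000
    outer loop
      vertex 13.000 5.000 0.000
      vertex 5.000 5.000 0.000
      vertex 5.000 5.000 21.000
    endloop
  endfacet
  facet normal 0.0000 1.0000 0.0000
    outer loop
      vertex 13.000 5.000 0.000
      vertex 5.000 5.000 21.000
      vertex 13.000 5.000 21.000
    endloop
  endfacet
  facet normal 1.0000 0.0000 0.0000
    outer loop
      vertex 5.000 5.000 0.000
      vertex 5.000 13.000 0.000
      vertex 5.000 13.000 21.000
    endloop
  endfacet
  facet normal 1.0000 0.0000 0.0000
    outer loop
      vertex 5.000 5.000 0.000
      vertex 5.000 13.000 21.000
      vertex 5.000 5.000 21.000
    endloop
  endfacet
  facet normal 0.0000 1.0000 0.0000
    outer loop
      vertex 5.000 13.000 0.000
      vertex 0.000 13.000 0.000
      vertex 0.000 13.000 21.000
    endloop
  endfacet
  facet normal 0.0000 1.0000 0.0000
    outer loop
      vertex 5.000 13.000 0.000
      vertex 0.000 13.000 21.000
      vertex 5.000 13.000 21.000
    endloop
  endfacet
  facet normal -1.0000 0.0000 0.0000
    outer loop
      vertex 0.000 13.000 0.000
      vertex 0.000 0.000 0.000
      vertex 0.000 0.000 21.000
    endloop
  endfacet
  facet normal -1.0000 0.0000 0.0000
    outer loop
      vertex 0.000 13.000 0.000
      vertex 0.000 0.000 21.000
      vertex 0.000 13.000 21.000
    endloop
  endfacet
endsolid part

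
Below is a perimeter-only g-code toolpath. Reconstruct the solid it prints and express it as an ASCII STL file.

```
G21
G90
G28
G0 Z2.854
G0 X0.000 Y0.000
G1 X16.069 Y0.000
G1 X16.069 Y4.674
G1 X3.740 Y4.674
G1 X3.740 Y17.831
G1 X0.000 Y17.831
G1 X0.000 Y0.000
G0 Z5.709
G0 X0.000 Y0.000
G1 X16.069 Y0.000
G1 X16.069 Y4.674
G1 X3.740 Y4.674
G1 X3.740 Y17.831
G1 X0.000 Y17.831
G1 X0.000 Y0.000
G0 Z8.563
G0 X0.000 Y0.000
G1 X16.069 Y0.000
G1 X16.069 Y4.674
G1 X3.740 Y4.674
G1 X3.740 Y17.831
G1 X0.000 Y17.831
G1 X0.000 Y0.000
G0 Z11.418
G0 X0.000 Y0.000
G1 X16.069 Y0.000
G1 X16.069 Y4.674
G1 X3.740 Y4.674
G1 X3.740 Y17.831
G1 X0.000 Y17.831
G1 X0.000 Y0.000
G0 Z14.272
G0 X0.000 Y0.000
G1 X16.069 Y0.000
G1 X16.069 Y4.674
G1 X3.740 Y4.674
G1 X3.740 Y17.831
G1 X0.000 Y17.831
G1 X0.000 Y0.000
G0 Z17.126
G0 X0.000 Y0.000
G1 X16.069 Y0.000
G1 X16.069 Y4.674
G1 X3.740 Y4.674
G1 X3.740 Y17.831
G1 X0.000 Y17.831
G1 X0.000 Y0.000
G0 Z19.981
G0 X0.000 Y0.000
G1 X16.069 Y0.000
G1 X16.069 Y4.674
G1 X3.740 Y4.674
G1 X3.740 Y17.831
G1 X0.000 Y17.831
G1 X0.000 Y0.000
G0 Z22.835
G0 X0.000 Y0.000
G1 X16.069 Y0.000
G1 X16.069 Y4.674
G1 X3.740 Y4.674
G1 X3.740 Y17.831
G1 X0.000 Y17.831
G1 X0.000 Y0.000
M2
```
solid part
  facet normal 0.0000 0.0000 -1.0000
    outer loop
      vertex 16.069 4.674 0.000
      vertex 16.069 0.000 0.000
      vertex 0.000 0.000 0.000
    endloop
  endfacet
  facet normal 0.0000 0.0000 -1.0000
    outer loop
      vertex 3.740 4.674 0.000
      vertex 16.069 4.674 0.000
      vertex 0.000 0.000 0.000
    endloop
  endfacet
  facet normal 0.0000 0.0000 -1.0000
    outer loop
      vertex 3.740 17.831 0.000
      vertex 3.740 4.674 0.000
      vertex 0.000 0.000 0.000
    endloop
  endfacet
  facet normal 0.0000 0.0000 -1.0000
    outer loop
      vertex 0.000 17.831 0.000
      vertex 3.740 17.831 0.000
      vertex 0.000 0.000 0.000
    endloop
  endfacet
  facet normal 0.0000 0.0000 1.0000
    outer loop
      vertex 0.000 0.000 22.835
      vertex 16.069 0.000 22.835
      vertex 16.069 4.674 22.835
    endloop
  endfacet
  facet normal 0.0000 0.0000 1.0000
    outer loop
      vertex 0.000 0.000 22.835
      vertex 16.069 4.674 22.835
      vertex 3.740 4.674 22.835
    endloop
  endfacet
  facet normal 0.0000 0.0000 1.0000
    outer loop
      vertex 0.000 0.000 22.835
      vertex 3.740 4.674 22.835
      vertex 3.740 17.831 22.835
    endloop
  endfacet
  facet normal 0.0000 0.0000 1.0000
    outer loop
      vertex 0.000 0.000 22.835
      vertex 3.740 17.831 22.835
      vertex 0.000 17.831 22.835
    endloop
  endfacet
  facet normal 0.0000 -1.0000 0.0000
    outer loop
      vertex 0.000 0.000 0.000
      vertex 16.069 0.000 0.000
      vertex 16.069 0.000 22.835
    endloop
  endfacet
  facet normal 0.0000 -1.0000 0.0000
    outer loop
      vertex 0.000 0.000 0.000
      vertex 16.069 0.000 22.835
      vertex 0.000 0.000 22.835
    endloop
  endfacet
  facet normal 1.0000 0.0000 0.0000
    outer loop
      vertex 16.069 0.000 0.000
      vertex 16.069 4.674 0.000
      vertex 16.069 4.674 22.835
    endloop
  endfacet
  facet normal 1.0000 0.0000 0.0000
    outer loop
      vertex 16.069 0.000 0.000
      vertex 16.069 4.674 22.835
      vertex 16.069 0.000 22.835
    endloop
  endfacet
  facet normal 0.0000 1.0000 0.0000
    outer loop
      vertex 16.069 4.674 0.000
      vertex 3.740 4.674 0.000
      vertex 3.740 4.674 22.835
    endloop
  endfacet
  facet normal 0.0000 1.0000 0.0000
    outer loop
      vertex 16.069 4.674 0.000
      vertex 3.740 4.674 22.835
      vertex 16.069 4.674 22.835
    endloop
  endfacet
  facet normal 1.0000 0.0000 0.0000
    outer loop
      vertex 3.740 4.674 0.000
      vertex 3.740 17.831 0.000
      vertex 3.740 17.831 22.835
    endloop
  endfacet
  facet normal 1.0000 0.0000 0.0000
    outer loop
      vertex 3.740 4.674 0.000
      vertex 3.740 17.831 22.835
      vertex 3.740 4.674 22.835
    endloop
  endfacet
  facet normal 0.0000 1.0000 0.0000
    outer loop
      vertex 3.740 17.831 0.000
      vertex 0.000 17.831 0.000
      vertex 0.000 17.831 22.835
    endloop
  endfacet
  facet normal 0.0000 1.0000 0.0000
    outer loop
      vertex 3.740 17.831 0.000
      vertex 0.000 17.831 22.835
      vertex 3.740 17.831 22.835
    endloop
  endfacet
  facet normal -1.0000 0.0000 0.0000
    outer loop
      vertex 0.000 17.831 0.000
      vertex 0.000 0.000 0.000
      vertex 0.000 0.000 22.835
    endloop
  endfacet
  facet normal -1.0000 0.0000 0.0000
    outer loop
      vertex 0.000 17.831 0.000
      vertex 0.000 0.000 22.835
      vertex 0.000 17.831 22.835
    endloop
  endfacet
endsolid part

The G0 Z moves step by Δz≈2.854 mm. Every layer's G1 loop is the same polygon, so the solid is a straight extrusion of it from z=0 to z≈22.8. Closing with flat bottom and top caps and triangulating gives 20 facets — an L-shaped prism: outer 16.1 × 17.8 mm, arm thicknesses ≈ 4.67 mm (horizontal) and 3.74 mm (vertical), extruded 22.8 mm in z.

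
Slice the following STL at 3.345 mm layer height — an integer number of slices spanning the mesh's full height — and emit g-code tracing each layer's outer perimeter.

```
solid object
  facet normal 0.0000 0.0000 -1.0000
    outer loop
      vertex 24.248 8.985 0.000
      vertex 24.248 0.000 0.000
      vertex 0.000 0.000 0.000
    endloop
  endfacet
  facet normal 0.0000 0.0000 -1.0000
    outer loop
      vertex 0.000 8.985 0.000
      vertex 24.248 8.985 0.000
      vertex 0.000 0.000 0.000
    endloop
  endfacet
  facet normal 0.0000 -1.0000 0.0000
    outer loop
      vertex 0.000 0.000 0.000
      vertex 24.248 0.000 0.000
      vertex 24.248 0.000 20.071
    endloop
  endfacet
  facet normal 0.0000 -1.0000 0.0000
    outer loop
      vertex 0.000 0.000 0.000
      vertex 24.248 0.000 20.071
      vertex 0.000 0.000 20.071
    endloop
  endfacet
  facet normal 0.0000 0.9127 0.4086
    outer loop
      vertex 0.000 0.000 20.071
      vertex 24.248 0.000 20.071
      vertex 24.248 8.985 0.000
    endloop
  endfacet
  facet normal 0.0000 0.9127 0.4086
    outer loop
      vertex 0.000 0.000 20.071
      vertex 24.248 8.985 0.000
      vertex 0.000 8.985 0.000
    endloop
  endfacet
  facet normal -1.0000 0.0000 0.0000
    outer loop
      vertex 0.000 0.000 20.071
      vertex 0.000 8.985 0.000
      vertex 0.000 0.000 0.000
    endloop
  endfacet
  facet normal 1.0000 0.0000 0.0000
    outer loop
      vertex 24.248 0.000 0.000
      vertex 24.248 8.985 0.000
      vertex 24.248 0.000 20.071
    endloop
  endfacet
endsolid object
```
; perimeter-only toolpath
G21 ; units = mm
G90 ; absolute positioning
G28 ; home
; layer 1
G0 Z3.345
G0 X0.000 Y0.000
G1 X24.248 Y0.000
G1 X24.248 Y7.487
G1 X0.000 Y7.487
G1 X0.000 Y0.000
; layer 2
G0 Z6.690
G0 X0.000 Y0.000
G1 X24.248 Y0.000
G1 X24.248 Y5.990
G1 X0.000 Y5.990
G1 X0.000 Y0.000
; layer 3
G0 Z10.036
G0 X0.000 Y0.000
G1 X24.248 Y0.000
G1 X24.248 Y4.492
G1 X0.000 Y4.492
G1 X0.000 Y0.000
; layer 4
G0 Z13.381
G0 X0.000 Y0.000
G1 X24.248 Y0.000
G1 X24.248 Y2.995
G1 X0.000 Y2.995
G1 X0.000 Y0.000
; layer 5
G0 Z16.726
G0 X0.000 Y0.000
G1 X24.248 Y0.000
G1 X24.248 Y1.498
G1 X0.000 Y1.498
G1 X0.000 Y0.000
M2 ; end

The solid is a wedge (ramp): 24.2 × 8.98 mm base, rising to 20.1 mm along the y=0 edge and sloping linearly to z=0 at y=8.98. Slicing at Δz = 3.345 mm — 6 equal slices spanning the solid's height, so layer i sits at z = i·h/6 — gives 5 non-empty perimeters. Each is a 4-segment closed polygon; G0 lifts to the layer z and rapids to the start vertex, then G1 traces the edges. The cross-section shrinks linearly with z (the slice at the apex is degenerate and omitted).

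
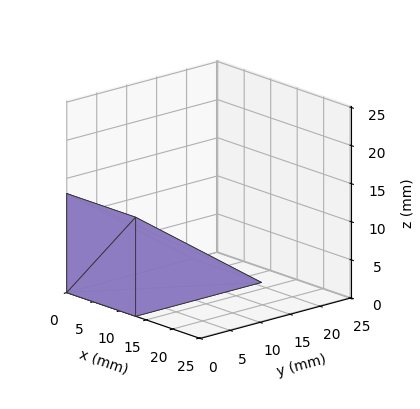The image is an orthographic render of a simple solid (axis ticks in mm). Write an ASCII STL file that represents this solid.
Reading the render: the shape is a wedge (ramp): 13 × 21 mm base, rising to 13 mm along the y=0 edge and sloping linearly to z=0 at y=21 (dimensions read to the nearest mm from the axis ticks). For the STL, each face is triangulated and given an outward normal.

solid part
  facet normal 0.0000 0.0000 -1.0000
    outer loop
      vertex 13.00 21.00 0.00
      vertex 13.00 0.00 0.00
      vertex 0.00 0.00 0.00
    endloop
  endfacet
  facet normal 0.0000 0.0000 -1.0000
    outer loop
      vertex 0.00 21.00 0.00
      vertex 13.00 21.00 0.00
      vertex 0.00 0.00 0.00
    endloop
  endfacet
  facet normal 0.0000 -1.0000 0.0000
    outer loop
      vertex 0.00 0.00 0.00
      vertex 13.00 0.00 0.00
      vertex 13.00 0.00 13.00
    endloop
  endfacet
  facet normal 0.0000 -1.0000 0.0000
    outer loop
      vertex 0.00 0.00 0.00
      vertex 13.00 0.00 13.00
      vertex 0.00 0.00 13.00
    endloop
  endfacet
  facet normal 0.0000 0.5264 0.8503
    outer loop
      vertex 0.00 0.00 13.00
      vertex 13.00 0.00 13.00
      vertex 13.00 21.00 0.00
    endloop
  endfacet
  facet normal 0.0000 0.5264 0.8503
    outer loop
      vertex 0.00 0.00 13.00
      vertex 13.00 21.00 0.00
      vertex 0.00 21.00 0.00
    endloop
  endfacet
  facet normal -1.0000 0.0000 0.0000
    outer loop
      vertex 0.00 0.00 13.00
      vertex 0.00 21.00 0.00
      vertex 0.00 0.00 0.00
    endloop
  endfacet
  facet normal 1.0000 0.0000 0.0000
    outer loop
      vertex 13.00 0.00 0.00
      vertex 13.00 21.00 0.00
      vertex 13.00 0.00 13.00
    endloop
  endfacet
endsolid part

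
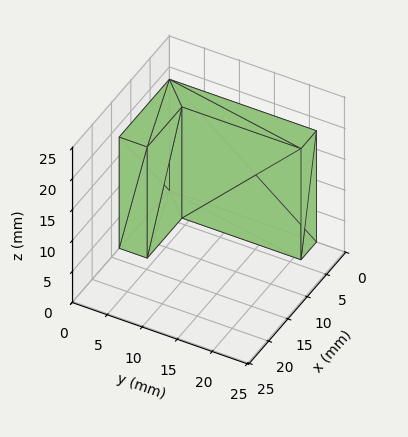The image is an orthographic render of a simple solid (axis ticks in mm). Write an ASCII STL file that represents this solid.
Reading the render: the shape is an L-shaped prism: outer 13 × 21 mm, arm thicknesses ≈ 4 mm (horizontal) and 4 mm (vertical), extruded 18 mm in z (dimensions read to the nearest mm from the axis ticks). For the STL, each face is triangulated and given an outward normal.

solid part
  facet normal 0.0000 0.0000 -1.0000
    outer loop
      vertex 13.0 4.0 0.0
      vertex 13.0 0.0 0.0
      vertex 0.0 0.0 0.0
    endloop
  endfacet
  facet normal 0.0000 0.0000 -1.0000
    outer loop
      vertex 4.0 4.0 0.0
      vertex 13.0 4.0 0.0
      vertex 0.0 0.0 0.0
    endloop
  endfacet
  facet normal 0.0000 0.0000 -1.0000
    outer loop
      vertex 4.0 21.0 0.0
      vertex 4.0 4.0 0.0
      vertex 0.0 0.0 0.0
    endloop
  endfacet
  facet normal 0.0000 0.0000 -1.0000
    outer loop
      vertex 0.0 21.0 0.0
      vertex 4.0 21.0 0.0
      vertex 0.0 0.0 0.0
    endloop
  endfacet
  facet normal 0.0000 0.0000 1.0000
    outer loop
      vertex 0.0 0.0 18.0
      vertex 13.0 0.0 18.0
      vertex 13.0 4.0 18.0
    endloop
  endfacet
  facet normal 0.0000 0.0000 1.0000
    outer loop
      vertex 0.0 0.0 18.0
      vertex 13.0 4.0 18.0
      vertex 4.0 4.0 18.0
    endloop
  endfacet
  facet normal 0.0000 0.0000 1.0000
    outer loop
      vertex 0.0 0.0 18.0
      vertex 4.0 4.0 18.0
      vertex 4.0 21.0 18.0
    endloop
  endfacet
  facet normal 0.0000 0.0000 1.0000
    outer loop
      vertex 0.0 0.0 18.0
      vertex 4.0 21.0 18.0
      vertex 0.0 21.0 18.0
    endloop
  endfacet
  facet normal 0.0000 -1.0000 0.0000
    outer loop
      vertex 0.0 0.0 0.0
      vertex 13.0 0.0 0.0
      vertex 13.0 0.0 18.0
    endloop
  endfacet
  facet normal 0.0000 -1.0000 0.0000
    outer loop
      vertex 0.0 0.0 0.0
      vertex 13.0 0.0 18.0
      vertex 0.0 0.0 18.0
    endloop
  endfacet
  facet normal 1.0000 0.0000 0.0000
    outer loop
      vertex 13.0 0.0 0.0
      vertex 13.0 4.0 0.0
      vertex 13.0 4.0 18.0
    endloop
  endfacet
  facet normal 1.0000 0.0000 0.0000
    outer loop
      vertex 13.0 0.0 0.0
      vertex 13.0 4.0 18.0
      vertex 13.0 0.0 18.0
    endloop
  endfacet
  facet normal 0.0000 1.0000 0.0000
    outer loop
      vertex 13.0 4.0 0.0
      vertex 4.0 4.0 0.0
      vertex 4.0 4.0 18.0
    endloop
  endfacet
  facet normal 0.0000 1.0000 0.0000
    outer loop
      vertex 13.0 4.0 0.0
      vertex 4.0 4.0 18.0
      vertex 13.0 4.0 18.0
    endloop
  endfacet
  facet normal 1.0000 0.0000 0.0000
    outer loop
      vertex 4.0 4.0 0.0
      vertex 4.0 21.0 0.0
      vertex 4.0 21.0 18.0
    endloop
  endfacet
  facet normal 1.0000 0.0000 0.0000
    outer loop
      vertex 4.0 4.0 0.0
      vertex 4.0 21.0 18.0
      vertex 4.0 4.0 18.0
    endloop
  endfacet
  facet normal 0.0000 1.0000 0.0000
    outer loop
      vertex 4.0 21.0 0.0
      vertex 0.0 21.0 0.0
      vertex 0.0 21.0 18.0
    endloop
  endfacet
  facet normal 0.0000 1.0000 0.0000
    outer loop
      vertex 4.0 21.0 0.0
      vertex 0.0 21.0 18.0
      vertex 4.0 21.0 18.0
    endloop
  endfacet
  facet normal -1.0000 0.0000 0.0000
    outer loop
      vertex 0.0 21.0 0.0
      vertex 0.0 0.0 0.0
      vertex 0.0 0.0 18.0
    endloop
  endfacet
  facet normal -1.0000 0.0000 0.0000
    outer loop
      vertex 0.0 21.0 0.0
      vertex 0.0 0.0 18.0
      vertex 0.0 21.0 18.0
    endloop
  endfacet
endsolid part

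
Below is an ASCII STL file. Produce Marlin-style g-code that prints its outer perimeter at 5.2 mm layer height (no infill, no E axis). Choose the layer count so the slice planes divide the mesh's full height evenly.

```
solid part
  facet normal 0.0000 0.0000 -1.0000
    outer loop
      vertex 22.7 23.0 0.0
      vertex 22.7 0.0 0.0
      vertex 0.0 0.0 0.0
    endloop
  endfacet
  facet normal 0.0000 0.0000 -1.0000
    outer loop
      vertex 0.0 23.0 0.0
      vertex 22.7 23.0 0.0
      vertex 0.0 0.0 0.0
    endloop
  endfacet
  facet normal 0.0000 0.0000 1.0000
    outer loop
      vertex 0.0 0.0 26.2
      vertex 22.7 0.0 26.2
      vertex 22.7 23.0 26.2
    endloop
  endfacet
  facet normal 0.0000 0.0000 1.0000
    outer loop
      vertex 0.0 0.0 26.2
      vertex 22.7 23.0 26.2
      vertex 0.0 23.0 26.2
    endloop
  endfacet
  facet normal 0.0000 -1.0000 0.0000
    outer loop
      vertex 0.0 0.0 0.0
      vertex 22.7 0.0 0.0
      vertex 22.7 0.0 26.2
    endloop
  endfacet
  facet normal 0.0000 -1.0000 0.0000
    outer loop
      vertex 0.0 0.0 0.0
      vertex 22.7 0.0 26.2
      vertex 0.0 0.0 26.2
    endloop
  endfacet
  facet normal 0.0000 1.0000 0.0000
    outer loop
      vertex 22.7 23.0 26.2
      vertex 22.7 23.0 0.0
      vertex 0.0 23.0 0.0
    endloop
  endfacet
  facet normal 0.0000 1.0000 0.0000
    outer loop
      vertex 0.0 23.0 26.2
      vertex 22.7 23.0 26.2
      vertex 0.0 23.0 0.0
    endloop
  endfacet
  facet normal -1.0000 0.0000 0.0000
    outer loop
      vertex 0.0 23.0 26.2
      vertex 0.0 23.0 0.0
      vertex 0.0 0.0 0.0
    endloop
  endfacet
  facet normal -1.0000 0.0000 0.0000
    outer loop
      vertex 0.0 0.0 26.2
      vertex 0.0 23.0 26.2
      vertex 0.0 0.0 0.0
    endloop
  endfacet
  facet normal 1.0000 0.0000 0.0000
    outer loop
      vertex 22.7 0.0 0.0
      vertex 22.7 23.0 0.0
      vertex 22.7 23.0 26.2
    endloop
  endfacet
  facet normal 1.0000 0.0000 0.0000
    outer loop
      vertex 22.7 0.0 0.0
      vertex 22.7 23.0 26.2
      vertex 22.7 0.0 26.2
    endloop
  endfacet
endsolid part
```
; perimeter-only toolpath
G21 ; units = mm
G90 ; absolute positioning
G28 ; home
; layer 1
G0 Z5.2
G0 X0.0 Y0.0
G1 X22.7 Y0.0
G1 X22.7 Y23.0
G1 X0.0 Y23.0
G1 X0.0 Y0.0
; layer 2
G0 Z10.5
G0 X0.0 Y0.0
G1 X22.7 Y0.0
G1 X22.7 Y23.0
G1 X0.0 Y23.0
G1 X0.0 Y0.0
; layer 3
G0 Z15.7
G0 X0.0 Y0.0
G1 X22.7 Y0.0
G1 X22.7 Y23.0
G1 X0.0 Y23.0
G1 X0.0 Y0.0
; layer 4
G0 Z21.0
G0 X0.0 Y0.0
G1 X22.7 Y0.0
G1 X22.7 Y23.0
G1 X0.0 Y23.0
G1 X0.0 Y0.0
; layer 5
G0 Z26.2
G0 X0.0 Y0.0
G1 X22.7 Y0.0
G1 X22.7 Y23.0
G1 X0.0 Y23.0
G1 X0.0 Y0.0
M2 ; end

The solid is a rectangular box, roughly 22.7 × 23 mm footprint and 26.2 mm tall. Slicing at Δz = 5.2 mm — 5 equal slices spanning the solid's height, so layer i sits at z = i·h/5 — gives 5 non-empty perimeters. Each is a 4-segment closed polygon; G0 lifts to the layer z and rapids to the start vertex, then G1 traces the edges.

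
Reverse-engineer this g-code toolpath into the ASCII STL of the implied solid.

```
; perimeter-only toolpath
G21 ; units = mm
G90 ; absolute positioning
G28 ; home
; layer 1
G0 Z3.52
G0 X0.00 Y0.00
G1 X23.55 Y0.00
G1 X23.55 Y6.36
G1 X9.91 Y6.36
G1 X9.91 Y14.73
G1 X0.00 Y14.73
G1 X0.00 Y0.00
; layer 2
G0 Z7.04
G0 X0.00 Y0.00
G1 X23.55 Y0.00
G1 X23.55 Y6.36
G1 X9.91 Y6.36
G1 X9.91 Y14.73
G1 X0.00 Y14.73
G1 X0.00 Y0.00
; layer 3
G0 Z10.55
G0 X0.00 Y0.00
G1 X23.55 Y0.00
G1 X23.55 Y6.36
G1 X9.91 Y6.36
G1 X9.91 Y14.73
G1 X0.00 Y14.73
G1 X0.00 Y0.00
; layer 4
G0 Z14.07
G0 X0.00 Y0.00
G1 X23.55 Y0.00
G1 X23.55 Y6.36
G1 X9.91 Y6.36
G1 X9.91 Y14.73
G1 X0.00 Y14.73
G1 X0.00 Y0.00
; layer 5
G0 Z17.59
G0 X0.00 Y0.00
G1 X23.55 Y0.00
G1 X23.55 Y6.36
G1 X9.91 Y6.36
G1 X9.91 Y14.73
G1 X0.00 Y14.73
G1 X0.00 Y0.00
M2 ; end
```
solid part
  facet normal 0.0000 0.0000 -1.0000
    outer loop
      vertex 23.55 6.36 0.00
      vertex 23.55 0.00 0.00
      vertex 0.00 0.00 0.00
    endloop
  endfacet
  facet normal 0.0000 0.0000 -1.0000
    outer loop
      vertex 9.91 6.36 0.00
      vertex 23.55 6.36 0.00
      vertex 0.00 0.00 0.00
    endloop
  endfacet
  facet normal 0.0000 0.0000 -1.0000
    outer loop
      vertex 9.91 14.73 0.00
      vertex 9.91 6.36 0.00
      vertex 0.00 0.00 0.00
    endloop
  endfacet
  facet normal 0.0000 0.0000 -1.0000
    outer loop
      vertex 0.00 14.73 0.00
      vertex 9.91 14.73 0.00
      vertex 0.00 0.00 0.00
    endloop
  endfacet
  facet normal 0.0000 0.0000 1.0000
    outer loop
      vertex 0.00 0.00 17.59
      vertex 23.55 0.00 17.59
      vertex 23.55 6.36 17.59
    endloop
  endfacet
  facet normal 0.0000 0.0000 1.0000
    outer loop
      vertex 0.00 0.00 17.59
      vertex 23.55 6.36 17.59
      vertex 9.91 6.36 17.59
    endloop
  endfacet
  facet normal 0.0000 0.0000 1.0000
    outer loop
      vertex 0.00 0.00 17.59
      vertex 9.91 6.36 17.59
      vertex 9.91 14.73 17.59
    endloop
  endfacet
  facet normal 0.0000 0.0000 1.0000
    outer loop
      vertex 0.00 0.00 17.59
      vertex 9.91 14.73 17.59
      vertex 0.00 14.73 17.59
    endloop
  endfacet
  facet normal 0.0000 -1.0000 0.0000
    outer loop
      vertex 0.00 0.00 0.00
      vertex 23.55 0.00 0.00
      vertex 23.55 0.00 17.59
    endloop
  endfacet
  facet normal 0.0000 -1.0000 0.0000
    outer loop
      vertex 0.00 0.00 0.00
      vertex 23.55 0.00 17.59
      vertex 0.00 0.00 17.59
    endloop
  endfacet
  facet normal 1.0000 0.0000 0.0000
    outer loop
      vertex 23.55 0.00 0.00
      vertex 23.55 6.36 0.00
      vertex 23.55 6.36 17.59
    endloop
  endfacet
  facet normal 1.0000 0.0000 0.0000
    outer loop
      vertex 23.55 0.00 0.00
      vertex 23.55 6.36 17.59
      vertex 23.55 0.00 17.59
    endloop
  endfacet
  facet normal 0.0000 1.0000 0.0000
    outer loop
      vertex 23.55 6.36 0.00
      vertex 9.91 6.36 0.00
      vertex 9.91 6.36 17.59
    endloop
  endfacet
  facet normal 0.0000 1.0000 0.0000
    outer loop
      vertex 23.55 6.36 0.00
      vertex 9.91 6.36 17.59
      vertex 23.55 6.36 17.59
    endloop
  endfacet
  facet normal 1.0000 0.0000 0.0000
    outer loop
      vertex 9.91 6.36 0.00
      vertex 9.91 14.73 0.00
      vertex 9.91 14.73 17.59
    endloop
  endfacet
  facet normal 1.0000 0.0000 0.0000
    outer loop
      vertex 9.91 6.36 0.00
      vertex 9.91 14.73 17.59
      vertex 9.91 6.36 17.59
    endloop
  endfacet
  facet normal 0.0000 1.0000 0.0000
    outer loop
      vertex 9.91 14.73 0.00
      vertex 0.00 14.73 0.00
      vertex 0.00 14.73 17.59
    endloop
  endfacet
  facet normal 0.0000 1.0000 0.0000
    outer loop
      vertex 9.91 14.73 0.00
      vertex 0.00 14.73 17.59
      vertex 9.91 14.73 17.59
    endloop
  endfacet
  facet normal -1.0000 0.0000 0.0000
    outer loop
      vertex 0.00 14.73 0.00
      vertex 0.00 0.00 0.00
      vertex 0.00 0.00 17.59
    endloop
  endfacet
  facet normal -1.0000 0.0000 0.0000
    outer loop
      vertex 0.00 14.73 0.00
      vertex 0.00 0.00 17.59
      vertex 0.00 14.73 17.59
    endloop
  endfacet
endsolid part

The G0 Z moves step by Δz≈3.52 mm. Every layer's G1 loop is the same polygon, so the solid is a straight extrusion of it from z=0 to z≈17.6. Closing with flat bottom and top caps and triangulating gives 20 facets — an L-shaped prism: outer 23.6 × 14.7 mm, arm thicknesses ≈ 6.36 mm (horizontal) and 9.91 mm (vertical), extruded 17.6 mm in z.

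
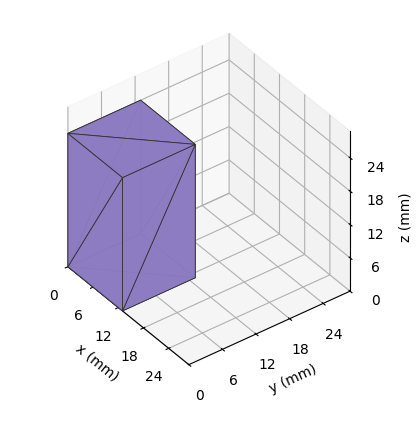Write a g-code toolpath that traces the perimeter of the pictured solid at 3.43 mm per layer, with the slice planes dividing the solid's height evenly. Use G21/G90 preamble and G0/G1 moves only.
Reading the render: the shape is a rectangular box, roughly 13 × 13 mm footprint and 24 mm tall (dimensions read to the nearest mm from the axis ticks). For the g-code, the solid's height is divided into equal slices at the stated Δz and each level perimeter traced with G1 moves after a G0 lift.

; perimeter-only toolpath
G21 ; units = mm
G90 ; absolute positioning
G28 ; home
; layer 1
G0 Z3.43
G0 X0.00 Y0.00
G1 X13.00 Y0.00
G1 X13.00 Y13.00
G1 X0.00 Y13.00
G1 X0.00 Y0.00
; layer 2
G0 Z6.86
G0 X0.00 Y0.00
G1 X13.00 Y0.00
G1 X13.00 Y13.00
G1 X0.00 Y13.00
G1 X0.00 Y0.00
; layer 3
G0 Z10.29
G0 X0.00 Y0.00
G1 X13.00 Y0.00
G1 X13.00 Y13.00
G1 X0.00 Y13.00
G1 X0.00 Y0.00
; layer 4
G0 Z13.71
G0 X0.00 Y0.00
G1 X13.00 Y0.00
G1 X13.00 Y13.00
G1 X0.00 Y13.00
G1 X0.00 Y0.00
; layer 5
G0 Z17.14
G0 X0.00 Y0.00
G1 X13.00 Y0.00
G1 X13.00 Y13.00
G1 X0.00 Y13.00
G1 X0.00 Y0.00
; layer 6
G0 Z20.57
G0 X0.00 Y0.00
G1 X13.00 Y0.00
G1 X13.00 Y13.00
G1 X0.00 Y13.00
G1 X0.00 Y0.00
; layer 7
G0 Z24.00
G0 X0.00 Y0.00
G1 X13.00 Y0.00
G1 X13.00 Y13.00
G1 X0.00 Y13.00
G1 X0.00 Y0.00
M2 ; end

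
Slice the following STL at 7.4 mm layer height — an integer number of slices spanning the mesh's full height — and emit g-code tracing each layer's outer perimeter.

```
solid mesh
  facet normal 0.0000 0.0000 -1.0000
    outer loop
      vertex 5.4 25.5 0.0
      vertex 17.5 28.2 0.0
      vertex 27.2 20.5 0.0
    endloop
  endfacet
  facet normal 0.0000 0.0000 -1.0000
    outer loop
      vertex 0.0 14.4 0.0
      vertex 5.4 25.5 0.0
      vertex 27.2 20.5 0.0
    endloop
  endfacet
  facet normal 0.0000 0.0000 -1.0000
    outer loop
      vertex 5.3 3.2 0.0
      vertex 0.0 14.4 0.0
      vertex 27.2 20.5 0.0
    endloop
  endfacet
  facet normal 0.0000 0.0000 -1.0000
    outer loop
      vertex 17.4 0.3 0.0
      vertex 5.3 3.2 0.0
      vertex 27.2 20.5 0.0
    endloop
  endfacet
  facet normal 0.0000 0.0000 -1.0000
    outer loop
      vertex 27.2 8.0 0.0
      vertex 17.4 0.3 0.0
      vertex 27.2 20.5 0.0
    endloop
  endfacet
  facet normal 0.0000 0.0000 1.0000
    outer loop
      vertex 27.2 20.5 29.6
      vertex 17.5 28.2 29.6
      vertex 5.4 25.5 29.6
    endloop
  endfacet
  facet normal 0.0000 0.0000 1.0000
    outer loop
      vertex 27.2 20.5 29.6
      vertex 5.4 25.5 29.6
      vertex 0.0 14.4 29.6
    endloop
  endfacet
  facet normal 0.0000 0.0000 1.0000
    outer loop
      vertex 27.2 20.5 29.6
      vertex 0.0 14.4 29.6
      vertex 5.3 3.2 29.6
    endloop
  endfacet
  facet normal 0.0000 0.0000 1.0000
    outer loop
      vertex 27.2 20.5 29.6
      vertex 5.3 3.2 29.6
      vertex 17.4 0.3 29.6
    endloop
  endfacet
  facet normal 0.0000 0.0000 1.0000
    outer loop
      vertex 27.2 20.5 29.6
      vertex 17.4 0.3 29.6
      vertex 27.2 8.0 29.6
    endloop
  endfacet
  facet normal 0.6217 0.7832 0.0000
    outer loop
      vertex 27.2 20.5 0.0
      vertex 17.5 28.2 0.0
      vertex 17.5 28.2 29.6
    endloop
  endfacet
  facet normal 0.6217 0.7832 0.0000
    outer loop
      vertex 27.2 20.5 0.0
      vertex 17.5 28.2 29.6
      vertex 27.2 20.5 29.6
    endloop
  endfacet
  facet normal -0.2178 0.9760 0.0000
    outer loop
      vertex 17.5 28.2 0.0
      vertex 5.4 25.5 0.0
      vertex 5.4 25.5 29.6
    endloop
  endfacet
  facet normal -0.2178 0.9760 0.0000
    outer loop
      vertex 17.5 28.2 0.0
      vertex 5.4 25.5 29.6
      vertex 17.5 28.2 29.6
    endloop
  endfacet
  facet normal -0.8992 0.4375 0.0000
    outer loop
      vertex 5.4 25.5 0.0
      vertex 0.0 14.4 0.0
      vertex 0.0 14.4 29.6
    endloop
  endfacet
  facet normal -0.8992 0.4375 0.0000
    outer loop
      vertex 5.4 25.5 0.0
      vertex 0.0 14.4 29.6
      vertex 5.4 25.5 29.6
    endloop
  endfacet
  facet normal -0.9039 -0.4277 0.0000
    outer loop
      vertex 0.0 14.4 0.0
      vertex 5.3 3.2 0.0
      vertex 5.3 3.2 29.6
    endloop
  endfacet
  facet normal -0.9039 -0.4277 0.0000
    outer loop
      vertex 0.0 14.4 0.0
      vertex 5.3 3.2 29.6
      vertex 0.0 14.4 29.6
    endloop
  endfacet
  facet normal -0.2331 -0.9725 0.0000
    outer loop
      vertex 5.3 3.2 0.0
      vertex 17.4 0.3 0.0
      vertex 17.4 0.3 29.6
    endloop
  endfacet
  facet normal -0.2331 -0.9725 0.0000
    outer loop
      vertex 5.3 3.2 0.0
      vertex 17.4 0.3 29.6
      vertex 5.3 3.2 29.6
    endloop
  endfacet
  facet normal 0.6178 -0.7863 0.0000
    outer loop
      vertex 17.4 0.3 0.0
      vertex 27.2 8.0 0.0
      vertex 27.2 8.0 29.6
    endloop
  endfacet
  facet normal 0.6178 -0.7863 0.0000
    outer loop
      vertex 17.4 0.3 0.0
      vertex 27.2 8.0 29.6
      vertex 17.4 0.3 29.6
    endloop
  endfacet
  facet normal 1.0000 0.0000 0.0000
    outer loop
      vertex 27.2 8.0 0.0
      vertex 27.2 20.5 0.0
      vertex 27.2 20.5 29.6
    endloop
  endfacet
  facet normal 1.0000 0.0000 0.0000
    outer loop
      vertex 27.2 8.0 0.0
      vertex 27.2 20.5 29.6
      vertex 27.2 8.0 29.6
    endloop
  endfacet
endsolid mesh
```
; perimeter-only toolpath
G21 ; units = mm
G90 ; absolute positioning
G28 ; home
; layer 1
G0 Z7.4
G0 X27.2 Y20.5
G1 X17.5 Y28.2
G1 X5.4 Y25.5
G1 X0.0 Y14.4
G1 X5.3 Y3.2
G1 X17.4 Y0.3
G1 X27.2 Y8.0
G1 X27.2 Y20.5
; layer 2
G0 Z14.8
G0 X27.2 Y20.5
G1 X17.5 Y28.2
G1 X5.4 Y25.5
G1 X0.0 Y14.4
G1 X5.3 Y3.2
G1 X17.4 Y0.3
G1 X27.2 Y8.0
G1 X27.2 Y20.5
; layer 3
G0 Z22.2
G0 X27.2 Y20.5
G1 X17.5 Y28.2
G1 X5.4 Y25.5
G1 X0.0 Y14.4
G1 X5.3 Y3.2
G1 X17.4 Y0.3
G1 X27.2 Y8.0
G1 X27.2 Y20.5
; layer 4
G0 Z29.6
G0 X27.2 Y20.5
G1 X17.5 Y28.2
G1 X5.4 Y25.5
G1 X0.0 Y14.4
G1 X5.3 Y3.2
G1 X17.4 Y0.3
G1 X27.2 Y8.0
G1 X27.2 Y20.5
M2 ; end

The solid is a regular 7-sided prism (a cylinder approximated with 7 flat sides), circumscribed radius ≈ 14.3 mm, height ≈ 29.6 mm. Slicing at Δz = 7.4 mm — 4 equal slices spanning the solid's height, so layer i sits at z = i·h/4 — gives 4 non-empty perimeters. Each is a 7-segment closed polygon; G0 lifts to the layer z and rapids to the start vertex, then G1 traces the edges.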